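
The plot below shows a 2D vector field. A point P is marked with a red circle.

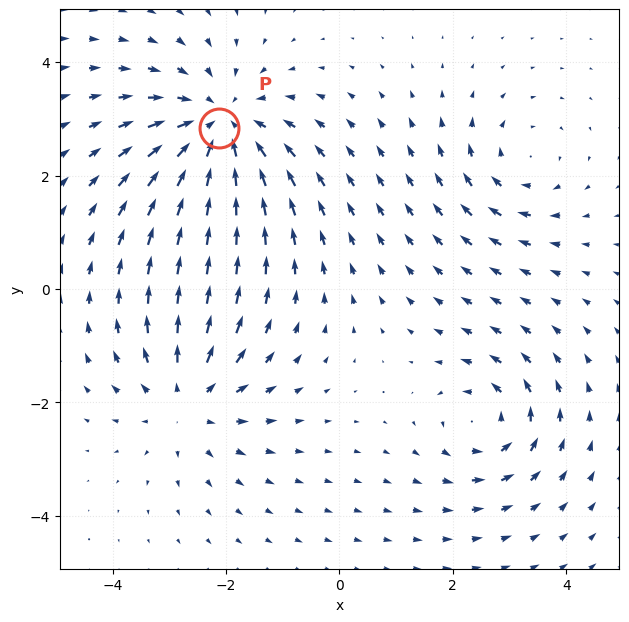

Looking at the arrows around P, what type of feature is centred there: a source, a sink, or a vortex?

At P (-2.1, 2.8) the arrows converge inward. Divergence about -4, curl ≈0 — negative divergence with near-zero curl is a sink.

sink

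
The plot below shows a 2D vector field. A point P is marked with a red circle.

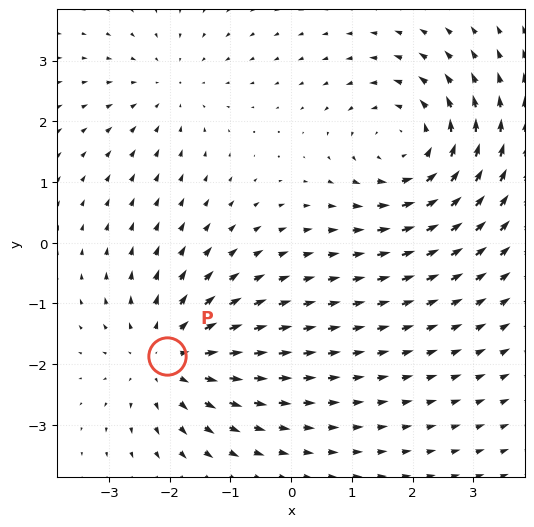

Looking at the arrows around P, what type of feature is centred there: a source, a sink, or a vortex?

At P (-2.0, -1.9) the arrows spread outward. Divergence about +4, curl ≈0 — positive divergence with near-zero curl is a source.

source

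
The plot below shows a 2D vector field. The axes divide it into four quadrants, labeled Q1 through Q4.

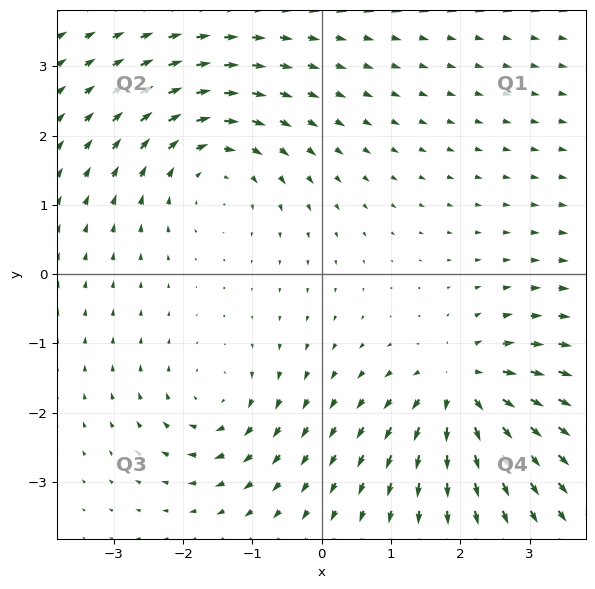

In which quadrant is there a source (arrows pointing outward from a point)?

Q4

The source sits at approximately (2.0, -1.6), which lies in quadrant Q4. The divergence there is about +5, positive as expected for a source.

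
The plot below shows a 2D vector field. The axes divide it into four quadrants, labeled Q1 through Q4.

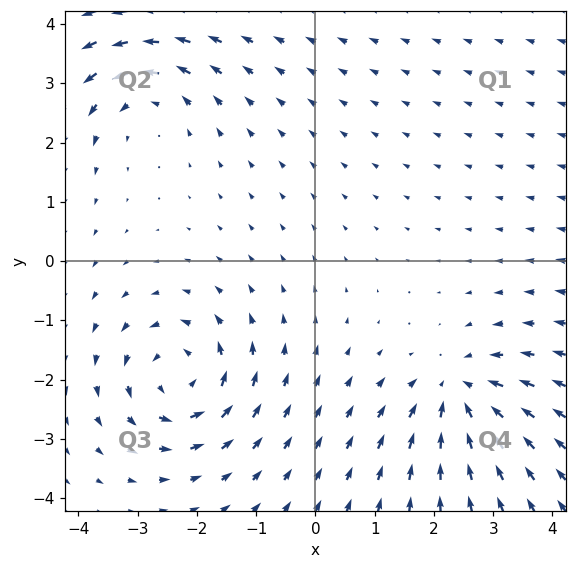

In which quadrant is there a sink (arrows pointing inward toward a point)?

The sink sits at approximately (2.4, -2.2), which lies in quadrant Q4. The divergence there is about -6, negative as expected for a sink.

Q4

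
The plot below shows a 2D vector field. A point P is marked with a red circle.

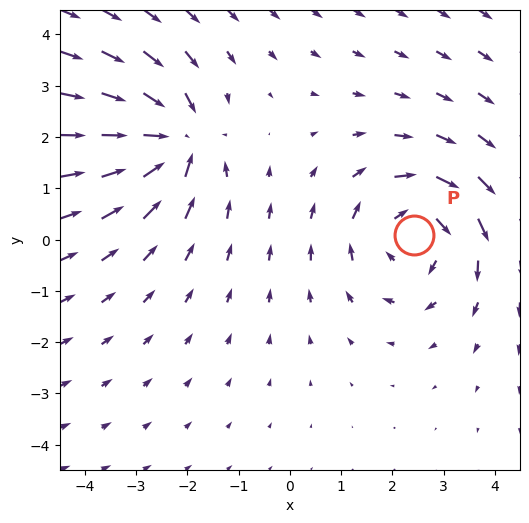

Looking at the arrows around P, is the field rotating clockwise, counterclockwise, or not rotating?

clockwise

Near P at (2.4, 0.1) the arrows circulate clockwise. The curl (z-component) there is about -3; negative curl means clockwise rotation.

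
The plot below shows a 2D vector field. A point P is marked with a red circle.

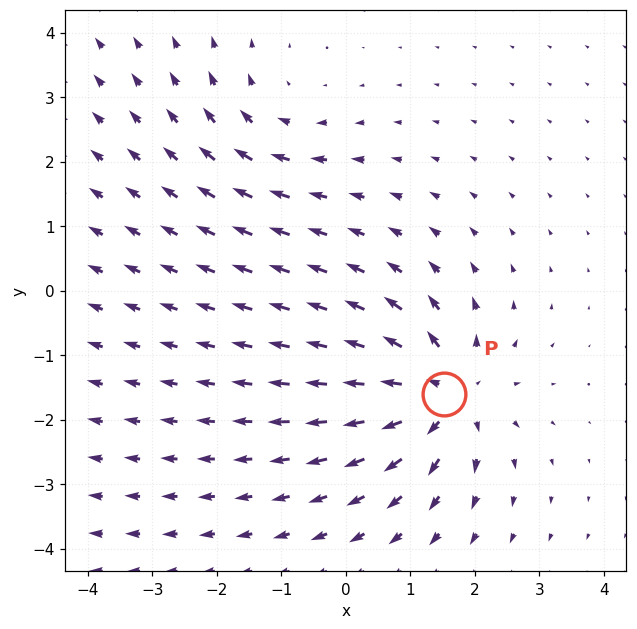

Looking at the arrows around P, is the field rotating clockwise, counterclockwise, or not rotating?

not rotating

Near P at (1.5, -1.6) the arrows show no circulation. The curl there is ≈0.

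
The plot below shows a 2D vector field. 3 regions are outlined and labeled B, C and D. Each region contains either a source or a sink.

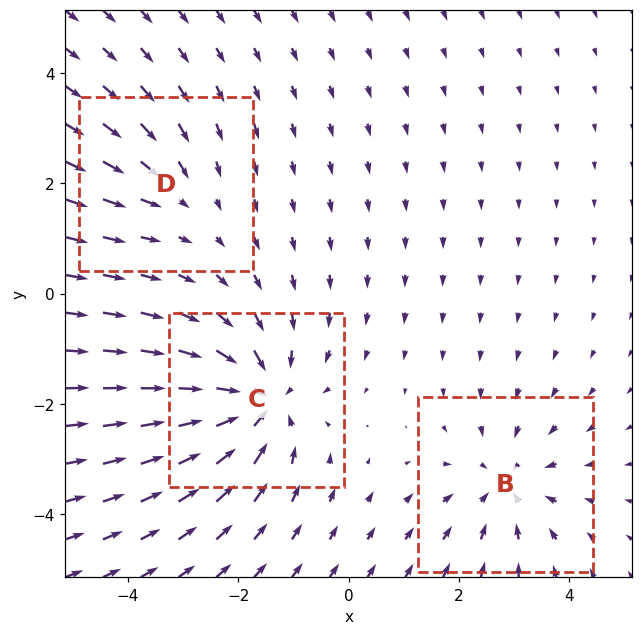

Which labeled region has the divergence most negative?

Divergence at each region's feature centre — B: about -3, C: about -5, D: about -2. Region C is most negative.

C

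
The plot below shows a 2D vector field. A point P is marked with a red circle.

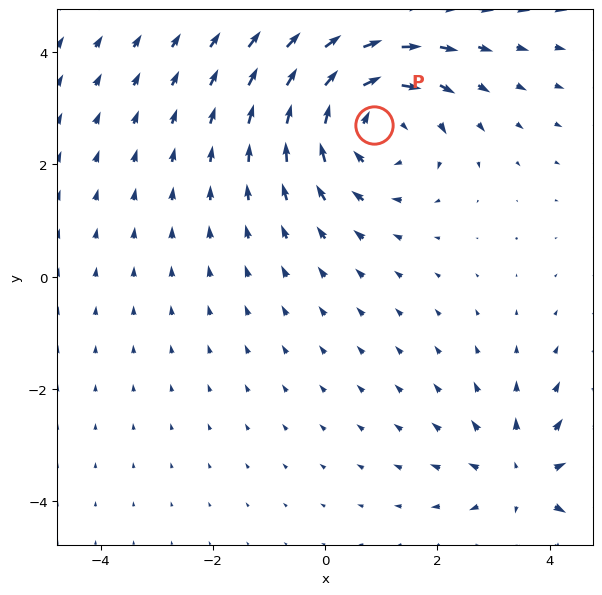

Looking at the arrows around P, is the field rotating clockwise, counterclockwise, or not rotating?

Near P at (0.9, 2.7) the arrows circulate clockwise. The curl (z-component) there is about -3; negative curl means clockwise rotation.

clockwise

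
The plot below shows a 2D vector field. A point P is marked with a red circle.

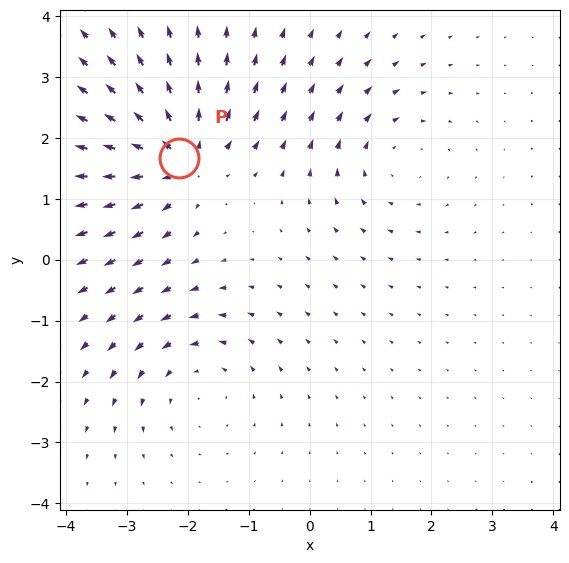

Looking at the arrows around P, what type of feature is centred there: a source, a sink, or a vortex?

source

At P (-2.1, 1.7) the arrows spread outward. Divergence about +5, curl ≈0 — positive divergence with near-zero curl is a source.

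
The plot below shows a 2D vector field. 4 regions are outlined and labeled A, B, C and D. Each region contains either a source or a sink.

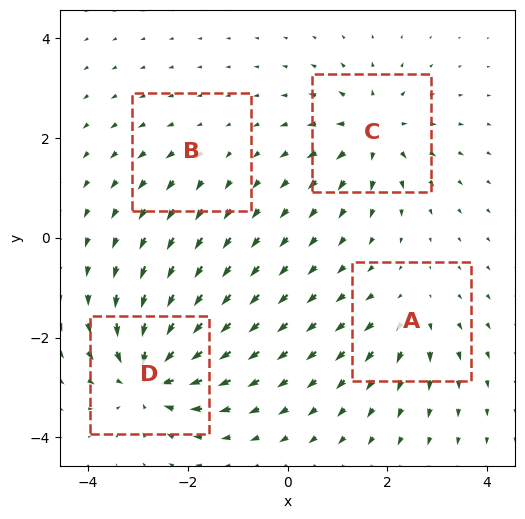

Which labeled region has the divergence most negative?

D

Divergence at each region's feature centre — A: about +4, B: about +2, C: about +6, D: about -8. Region D is most negative.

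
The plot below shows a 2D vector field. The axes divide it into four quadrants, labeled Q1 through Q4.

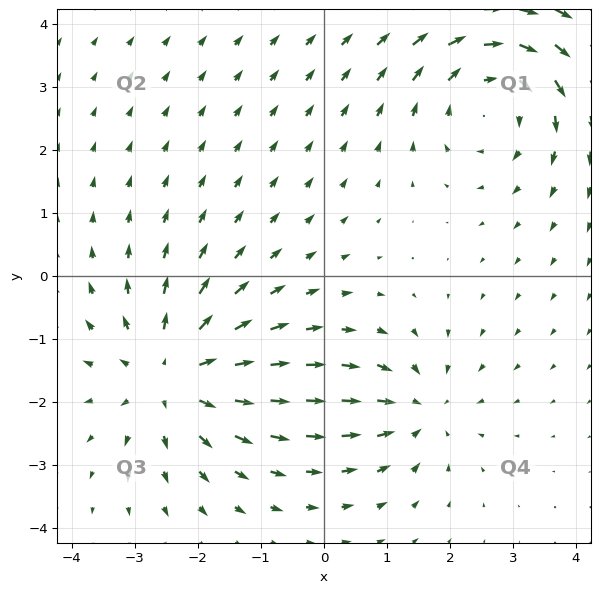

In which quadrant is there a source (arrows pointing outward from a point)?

The source sits at approximately (-2.4, -1.6), which lies in quadrant Q3. The divergence there is about +4, positive as expected for a source.

Q3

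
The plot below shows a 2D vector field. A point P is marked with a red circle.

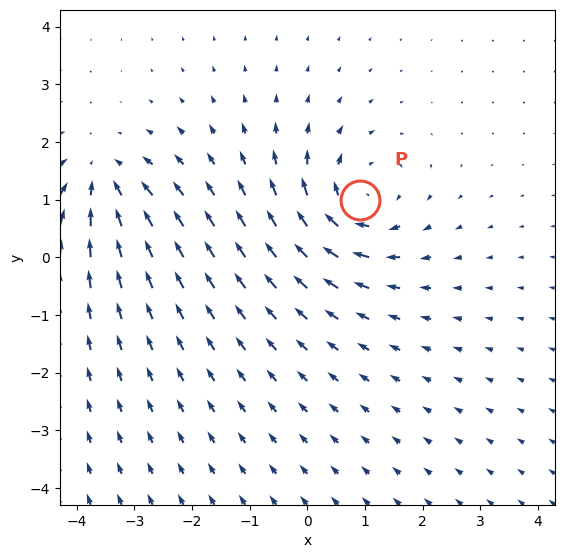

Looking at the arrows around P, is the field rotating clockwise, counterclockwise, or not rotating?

clockwise

Near P at (0.9, 1.0) the arrows circulate clockwise. The curl (z-component) there is about -4; negative curl means clockwise rotation.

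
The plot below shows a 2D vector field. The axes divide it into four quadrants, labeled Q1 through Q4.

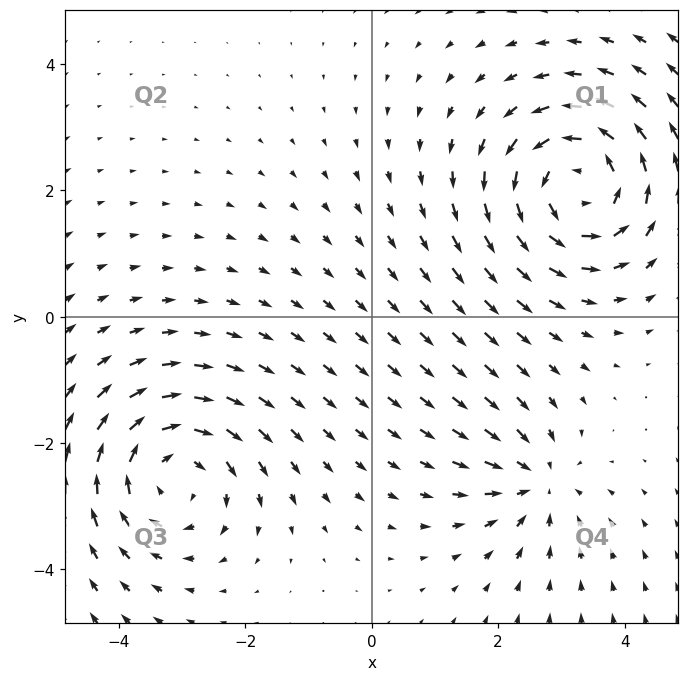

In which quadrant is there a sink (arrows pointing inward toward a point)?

Q4

The sink sits at approximately (2.6, -2.6), which lies in quadrant Q4. The divergence there is about -4, negative as expected for a sink.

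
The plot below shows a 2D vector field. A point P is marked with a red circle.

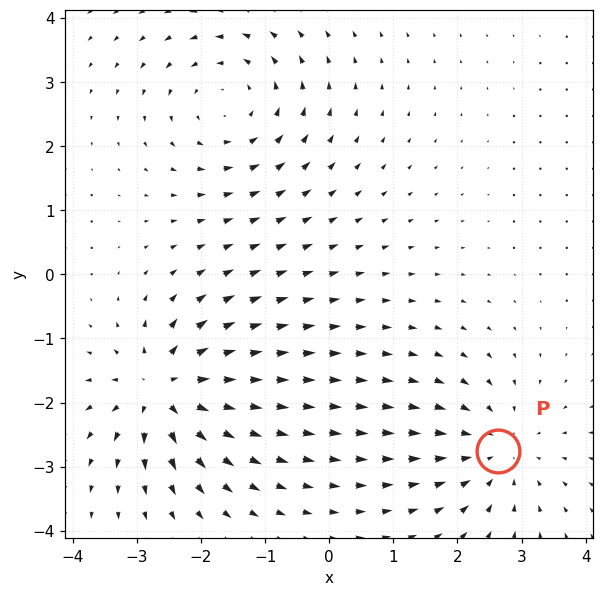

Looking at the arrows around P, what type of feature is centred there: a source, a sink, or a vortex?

sink

At P (2.6, -2.8) the arrows converge inward. Divergence about -4, curl ≈0 — negative divergence with near-zero curl is a sink.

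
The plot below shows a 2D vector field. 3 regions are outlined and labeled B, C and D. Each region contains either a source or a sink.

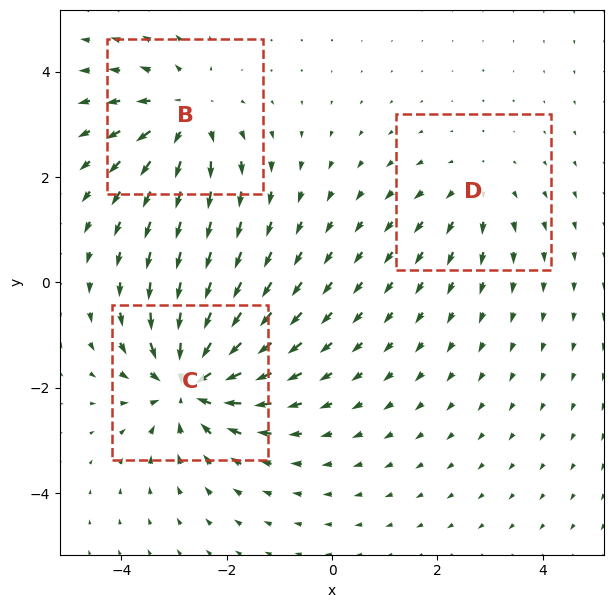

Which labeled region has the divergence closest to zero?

D

Divergence at each region's feature centre — B: about +4, C: about -5, D: about +2. Region D is closest to zero.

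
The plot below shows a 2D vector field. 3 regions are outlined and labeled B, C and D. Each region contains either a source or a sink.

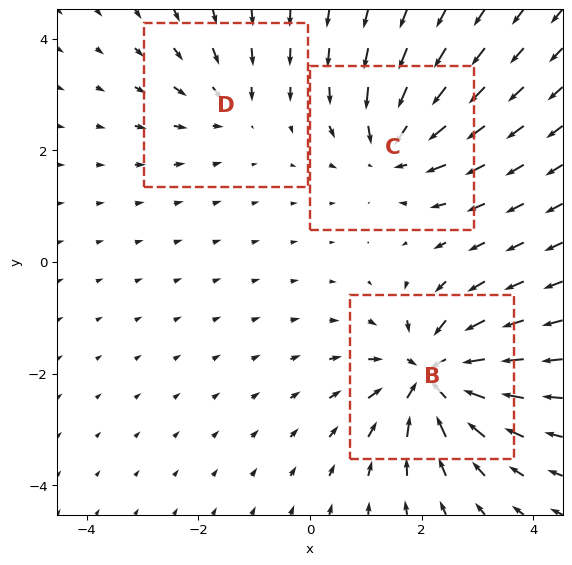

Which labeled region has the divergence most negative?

Divergence at each region's feature centre — B: about -6, C: about -4, D: about -3. Region B is most negative.

B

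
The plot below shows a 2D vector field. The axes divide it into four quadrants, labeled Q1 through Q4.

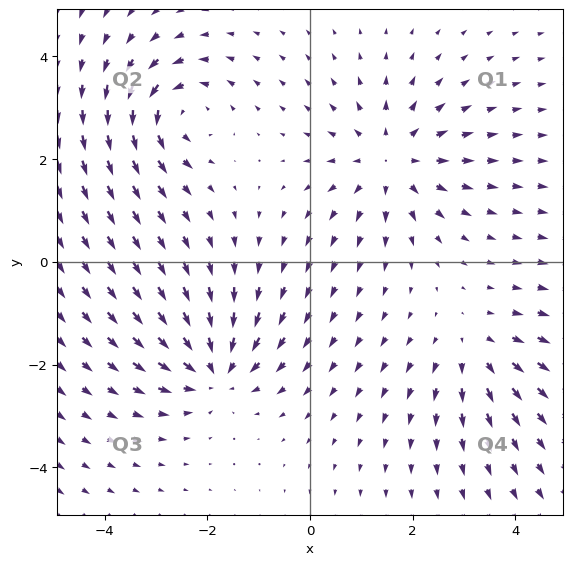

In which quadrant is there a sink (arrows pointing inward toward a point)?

The sink sits at approximately (-1.9, -2.1), which lies in quadrant Q3. The divergence there is about -5, negative as expected for a sink.

Q3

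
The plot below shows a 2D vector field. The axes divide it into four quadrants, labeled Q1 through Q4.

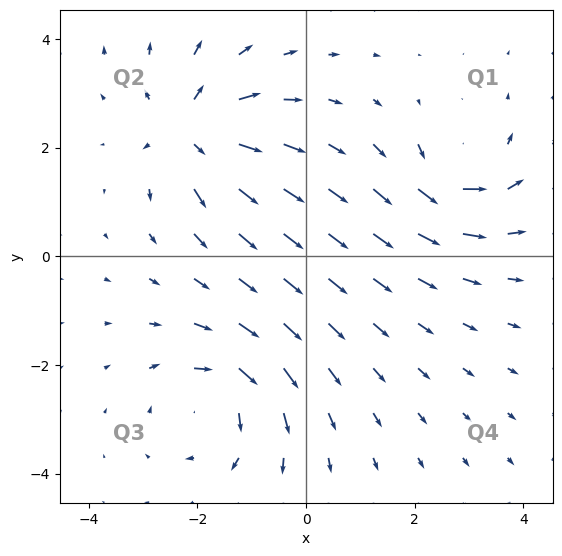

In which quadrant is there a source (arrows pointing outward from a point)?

Q2

The source sits at approximately (-2.1, 2.3), which lies in quadrant Q2. The divergence there is about +6, positive as expected for a source.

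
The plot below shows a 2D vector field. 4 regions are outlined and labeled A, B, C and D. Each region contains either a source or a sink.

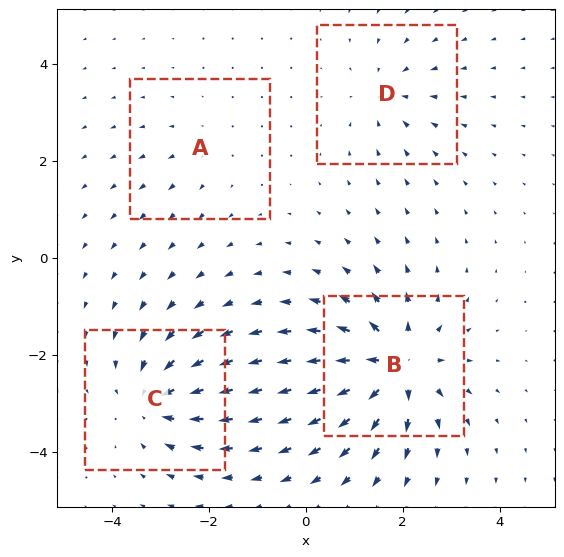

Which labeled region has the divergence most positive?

B

Divergence at each region's feature centre — A: about +2, B: about +8, C: about -6, D: about -4. Region B is most positive.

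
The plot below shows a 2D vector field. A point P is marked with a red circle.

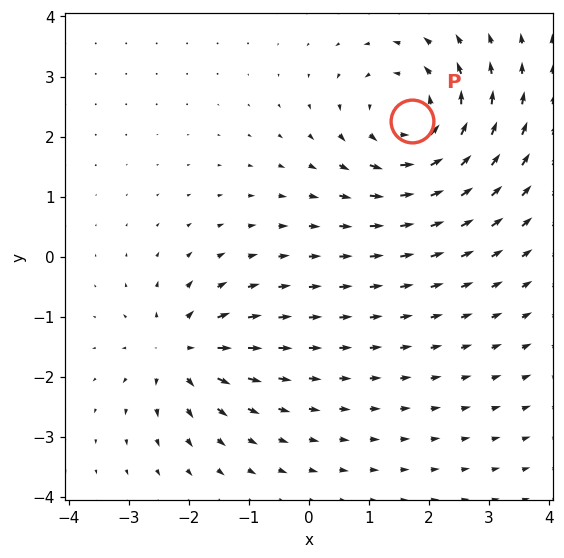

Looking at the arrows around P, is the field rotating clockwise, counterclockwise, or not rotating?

counterclockwise

Near P at (1.7, 2.3) the arrows circulate counterclockwise. The curl (z-component) there is about +4; positive curl means counterclockwise rotation.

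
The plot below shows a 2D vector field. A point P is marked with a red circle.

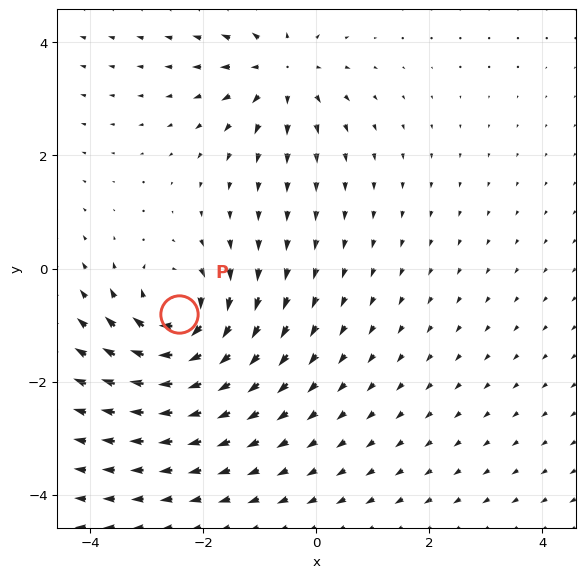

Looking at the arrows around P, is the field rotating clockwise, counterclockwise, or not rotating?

Near P at (-2.4, -0.8) the arrows circulate clockwise. The curl (z-component) there is about -7; negative curl means clockwise rotation.

clockwise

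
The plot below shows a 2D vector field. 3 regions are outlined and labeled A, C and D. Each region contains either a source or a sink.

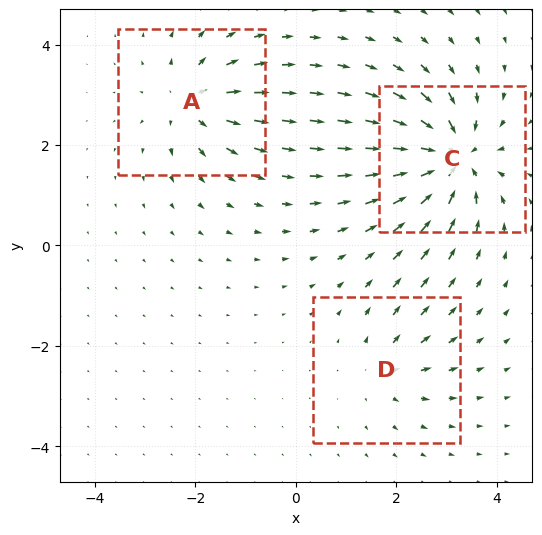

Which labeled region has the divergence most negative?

C

Divergence at each region's feature centre — A: about +4, C: about -6, D: about +3. Region C is most negative.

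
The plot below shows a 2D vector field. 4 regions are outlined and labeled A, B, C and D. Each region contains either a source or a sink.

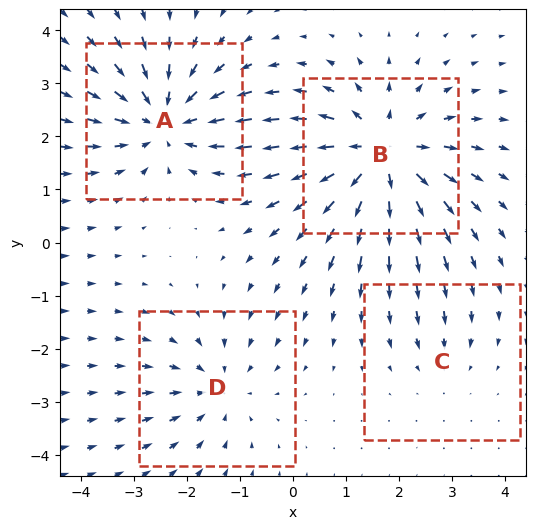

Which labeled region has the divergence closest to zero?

C

Divergence at each region's feature centre — A: about -5, B: about +6, C: about -2, D: about -3. Region C is closest to zero.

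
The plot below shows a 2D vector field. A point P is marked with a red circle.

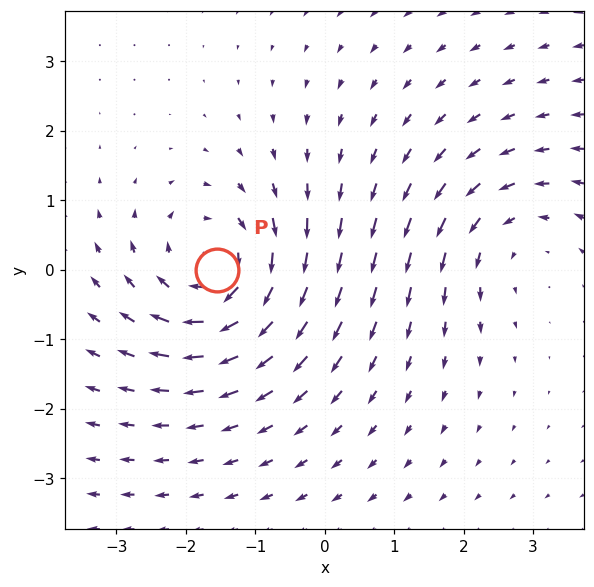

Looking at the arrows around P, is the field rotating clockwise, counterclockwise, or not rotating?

Near P at (-1.6, -0.0) the arrows circulate clockwise. The curl (z-component) there is about -4; negative curl means clockwise rotation.

clockwise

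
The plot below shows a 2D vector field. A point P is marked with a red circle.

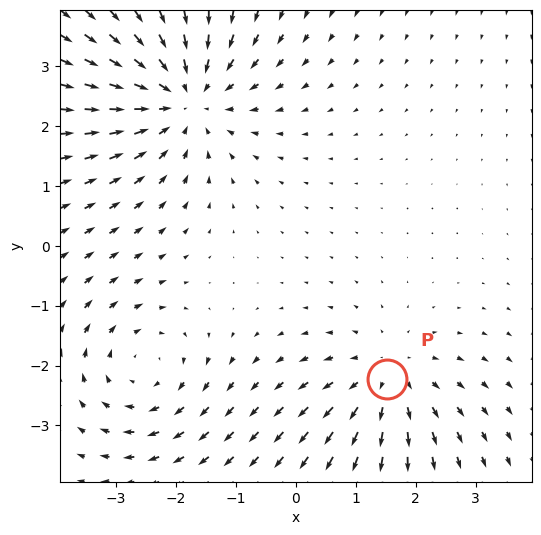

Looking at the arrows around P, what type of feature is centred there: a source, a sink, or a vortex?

At P (1.5, -2.2) the arrows spread outward. Divergence about +3, curl ≈0 — positive divergence with near-zero curl is a source.

source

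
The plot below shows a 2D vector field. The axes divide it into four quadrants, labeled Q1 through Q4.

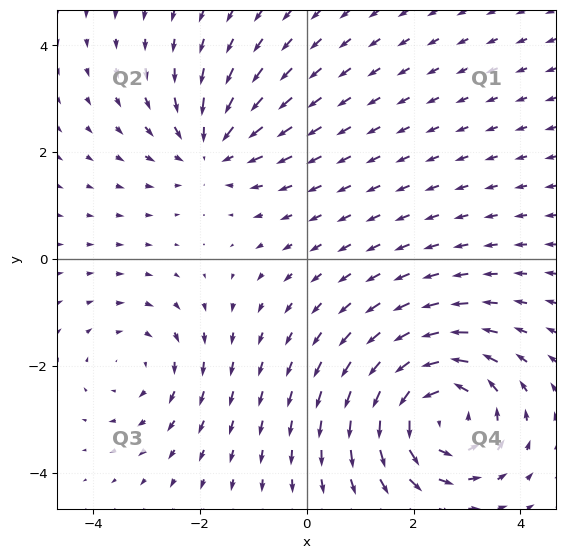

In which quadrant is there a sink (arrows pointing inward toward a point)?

Q2

The sink sits at approximately (-1.8, 2.1), which lies in quadrant Q2. The divergence there is about -3, negative as expected for a sink.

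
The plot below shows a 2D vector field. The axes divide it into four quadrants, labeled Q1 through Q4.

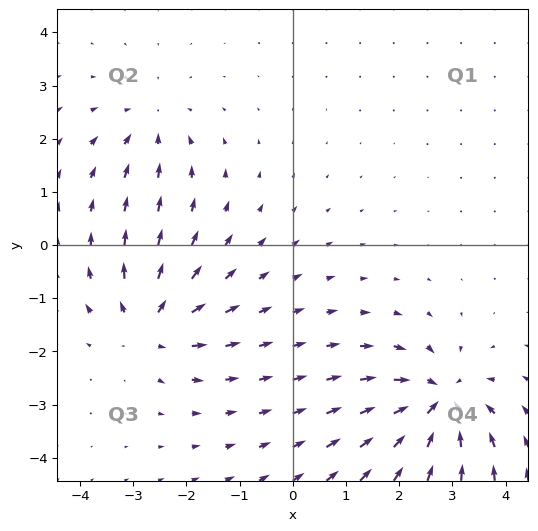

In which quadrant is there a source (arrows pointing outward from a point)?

The source sits at approximately (-2.7, -1.5), which lies in quadrant Q3. The divergence there is about +5, positive as expected for a source.

Q3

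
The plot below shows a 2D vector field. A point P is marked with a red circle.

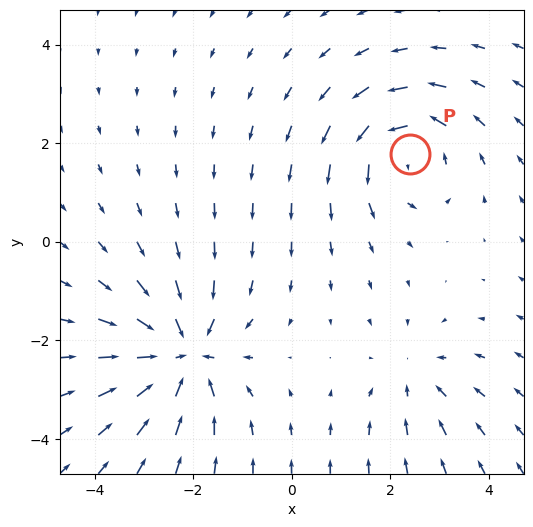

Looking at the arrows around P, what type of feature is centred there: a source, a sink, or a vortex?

At P (2.4, 1.8) the arrows circulate counterclockwise. Divergence ≈0, curl about +4 — near-zero divergence with nonzero curl is a vortex.

vortex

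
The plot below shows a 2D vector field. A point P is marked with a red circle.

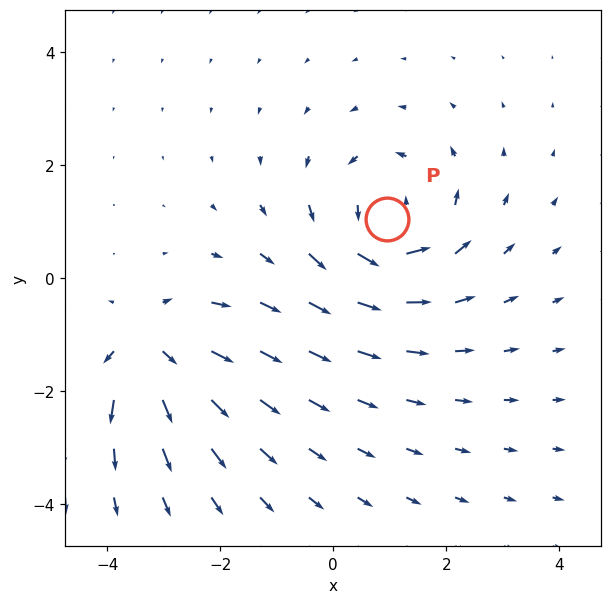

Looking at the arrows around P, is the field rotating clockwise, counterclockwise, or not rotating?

Near P at (1.0, 1.0) the arrows circulate counterclockwise. The curl (z-component) there is about +4; positive curl means counterclockwise rotation.

counterclockwise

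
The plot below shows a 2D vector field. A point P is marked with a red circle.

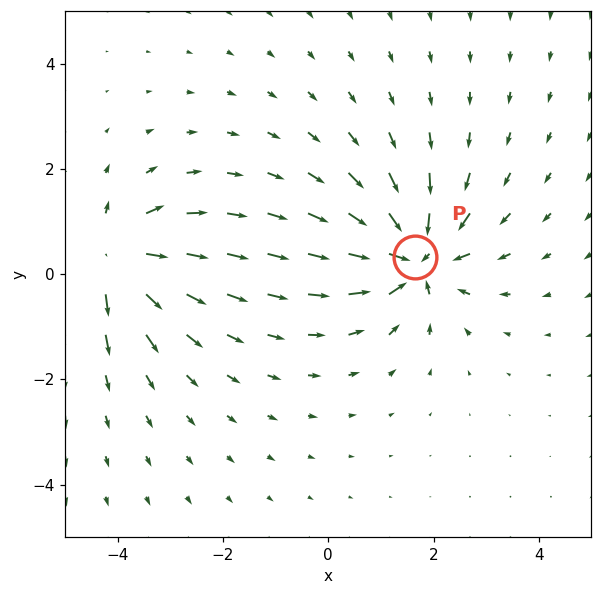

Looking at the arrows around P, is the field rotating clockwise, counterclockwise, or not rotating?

not rotating

Near P at (1.6, 0.3) the arrows show no circulation. The curl there is ≈0.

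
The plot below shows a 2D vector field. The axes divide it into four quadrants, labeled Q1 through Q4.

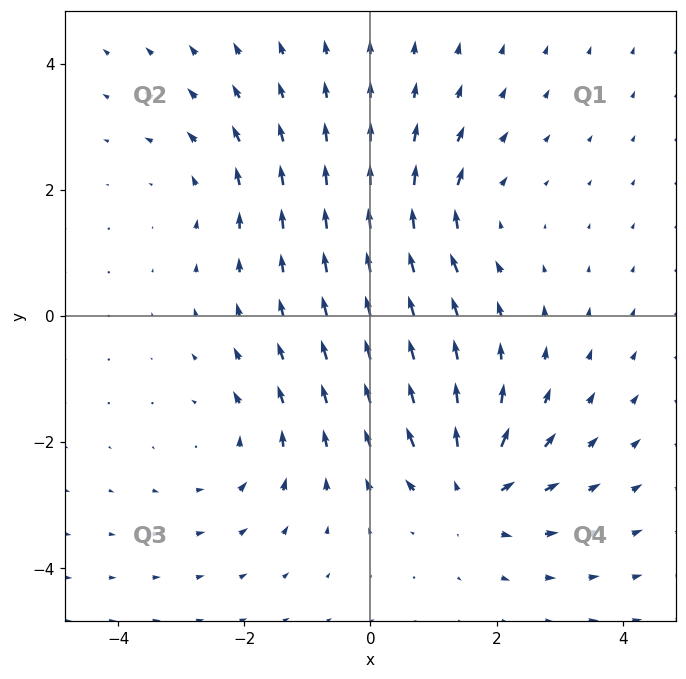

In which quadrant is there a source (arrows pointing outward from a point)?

The source sits at approximately (1.6, -2.8), which lies in quadrant Q4. The divergence there is about +7, positive as expected for a source.

Q4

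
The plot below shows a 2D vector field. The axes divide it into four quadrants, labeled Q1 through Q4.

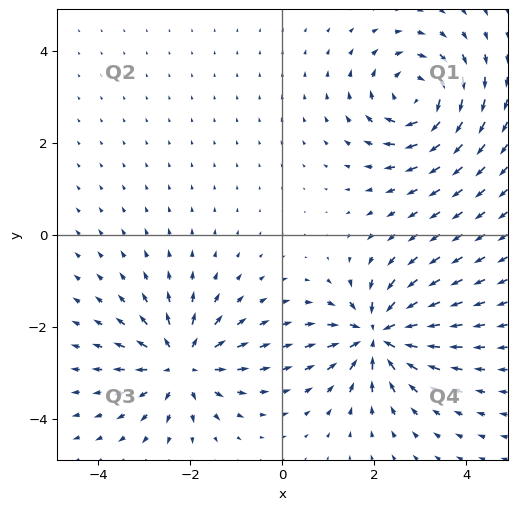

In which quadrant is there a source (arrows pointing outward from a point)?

The source sits at approximately (-2.2, -2.8), which lies in quadrant Q3. The divergence there is about +6, positive as expected for a source.

Q3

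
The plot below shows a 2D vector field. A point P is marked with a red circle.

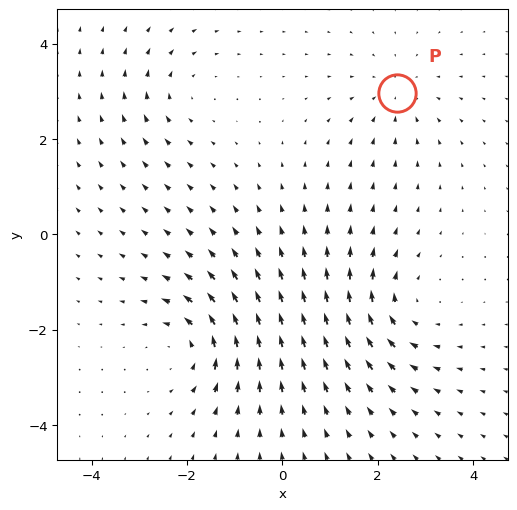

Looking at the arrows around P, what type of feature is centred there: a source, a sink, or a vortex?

sink

At P (2.4, 3.0) the arrows converge inward. Divergence about -2, curl ≈0 — negative divergence with near-zero curl is a sink.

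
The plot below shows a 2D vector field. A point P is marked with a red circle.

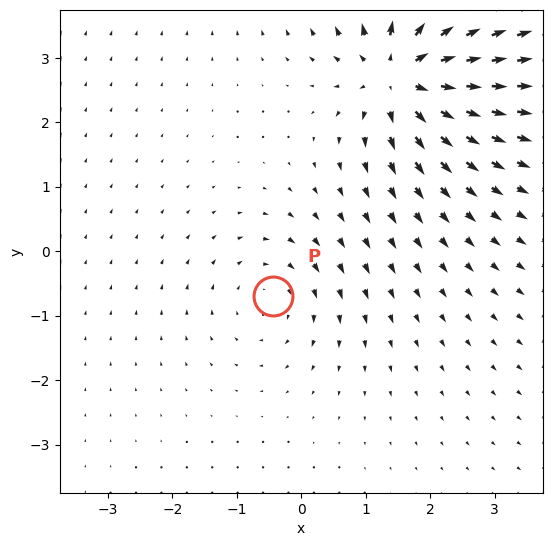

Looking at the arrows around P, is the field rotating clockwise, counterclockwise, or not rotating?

clockwise

Near P at (-0.4, -0.7) the arrows circulate clockwise. The curl (z-component) there is about -3; negative curl means clockwise rotation.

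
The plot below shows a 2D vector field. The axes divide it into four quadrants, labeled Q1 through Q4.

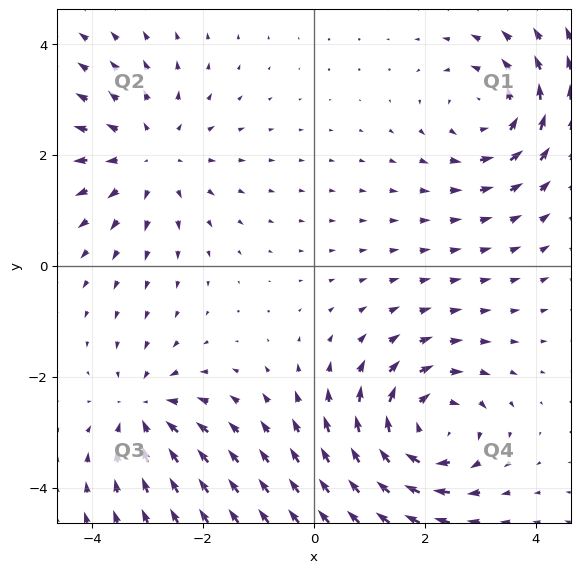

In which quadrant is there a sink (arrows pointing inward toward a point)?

The sink sits at approximately (-3.1, -2.6), which lies in quadrant Q3. The divergence there is about -4, negative as expected for a sink.

Q3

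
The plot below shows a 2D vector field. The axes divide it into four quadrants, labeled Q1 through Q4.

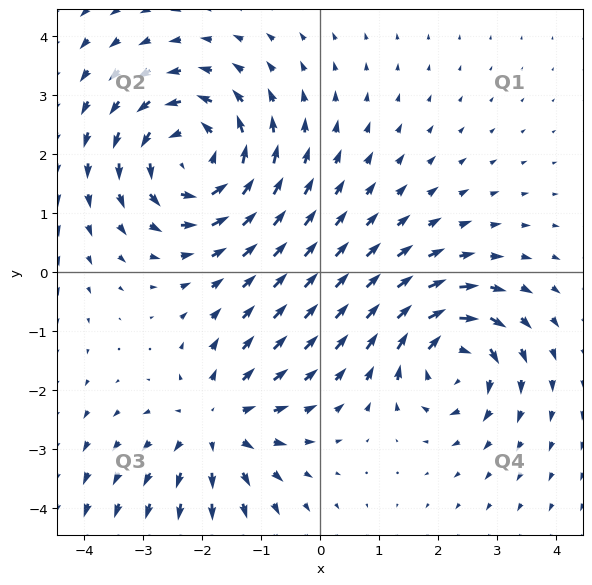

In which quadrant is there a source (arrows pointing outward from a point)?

Q3

The source sits at approximately (-1.8, -2.6), which lies in quadrant Q3. The divergence there is about +4, positive as expected for a source.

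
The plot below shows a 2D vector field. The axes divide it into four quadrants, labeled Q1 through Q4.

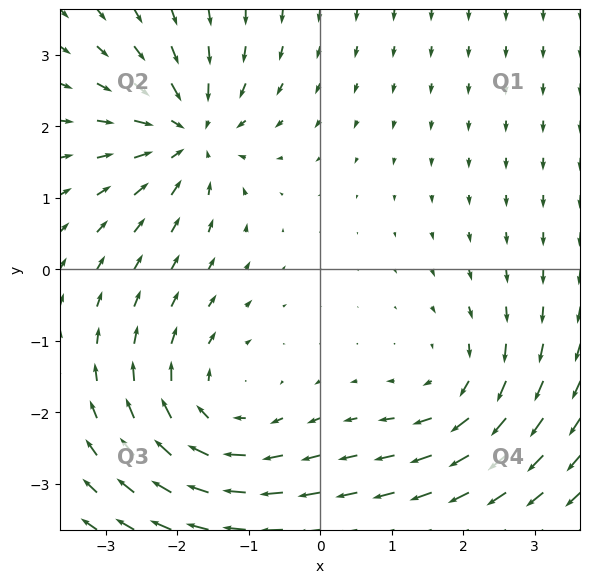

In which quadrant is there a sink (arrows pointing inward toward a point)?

The sink sits at approximately (-1.8, 1.9), which lies in quadrant Q2. The divergence there is about -5, negative as expected for a sink.

Q2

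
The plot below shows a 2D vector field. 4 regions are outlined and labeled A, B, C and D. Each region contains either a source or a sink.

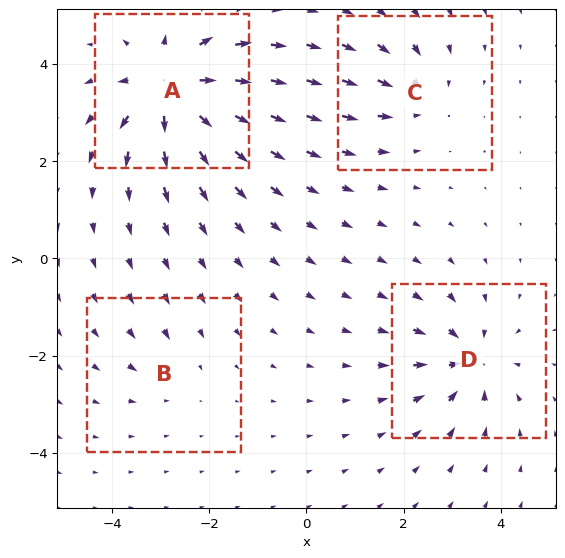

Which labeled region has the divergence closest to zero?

B

Divergence at each region's feature centre — A: about +9, B: about -2, C: about -4, D: about -6. Region B is closest to zero.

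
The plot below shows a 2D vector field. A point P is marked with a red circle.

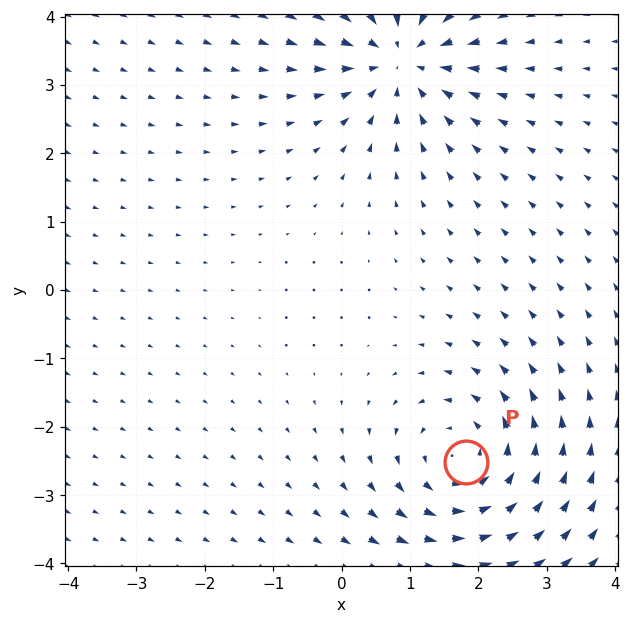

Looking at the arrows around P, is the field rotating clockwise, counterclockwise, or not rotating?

Near P at (1.8, -2.5) the arrows circulate counterclockwise. The curl (z-component) there is about +4; positive curl means counterclockwise rotation.

counterclockwise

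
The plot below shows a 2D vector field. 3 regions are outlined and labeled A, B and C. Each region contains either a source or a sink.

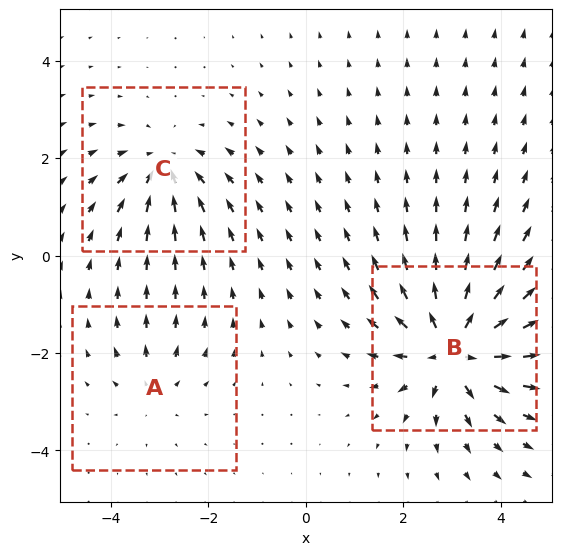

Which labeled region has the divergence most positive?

B

Divergence at each region's feature centre — A: about +2, B: about +6, C: about -3. Region B is most positive.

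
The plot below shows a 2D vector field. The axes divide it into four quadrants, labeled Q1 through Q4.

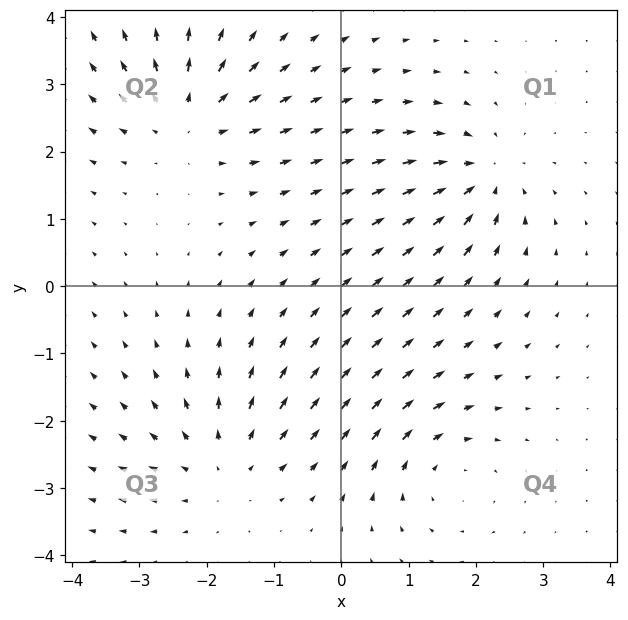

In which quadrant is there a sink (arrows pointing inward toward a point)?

The sink sits at approximately (2.1, 1.6), which lies in quadrant Q1. The divergence there is about -6, negative as expected for a sink.

Q1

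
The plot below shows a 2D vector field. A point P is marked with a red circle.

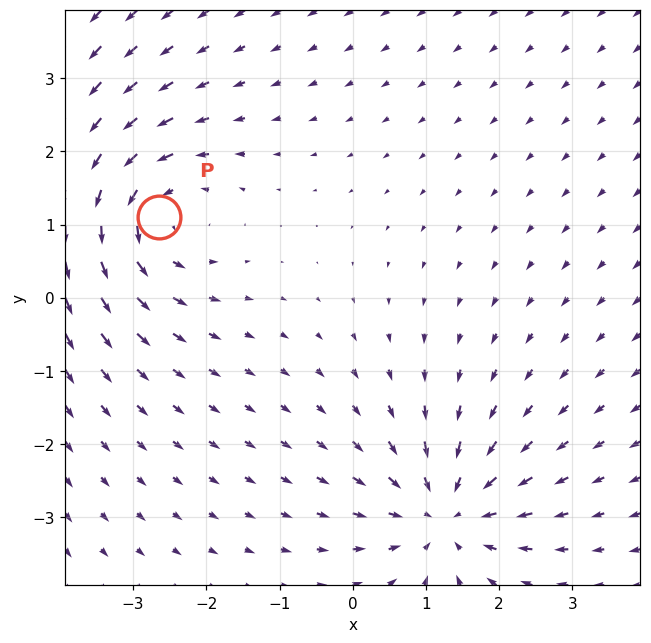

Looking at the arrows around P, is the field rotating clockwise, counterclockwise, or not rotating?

Near P at (-2.6, 1.1) the arrows circulate counterclockwise. The curl (z-component) there is about +5; positive curl means counterclockwise rotation.

counterclockwise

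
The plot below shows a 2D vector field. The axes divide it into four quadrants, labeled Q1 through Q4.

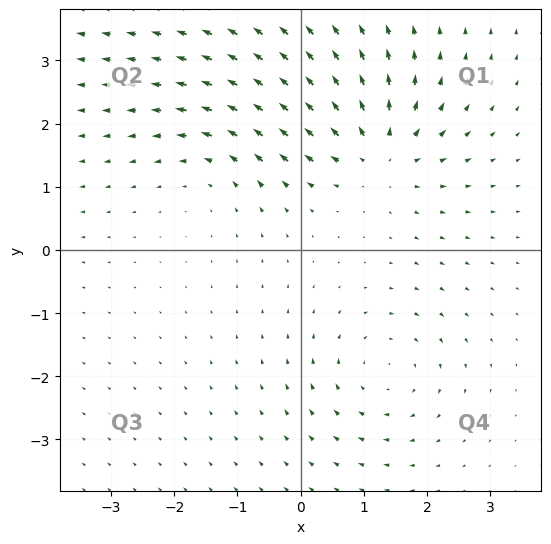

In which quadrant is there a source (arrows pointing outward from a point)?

The source sits at approximately (1.2, 1.5), which lies in quadrant Q1. The divergence there is about +5, positive as expected for a source.

Q1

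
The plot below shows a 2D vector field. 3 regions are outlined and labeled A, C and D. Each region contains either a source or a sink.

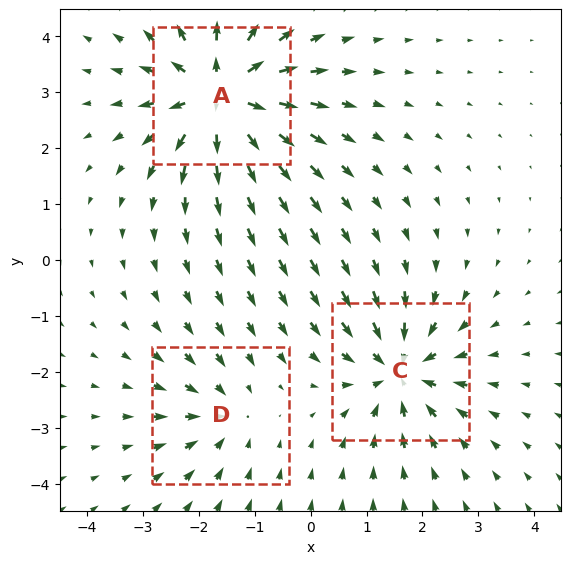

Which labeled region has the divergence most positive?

A

Divergence at each region's feature centre — A: about +6, C: about -4, D: about -3. Region A is most positive.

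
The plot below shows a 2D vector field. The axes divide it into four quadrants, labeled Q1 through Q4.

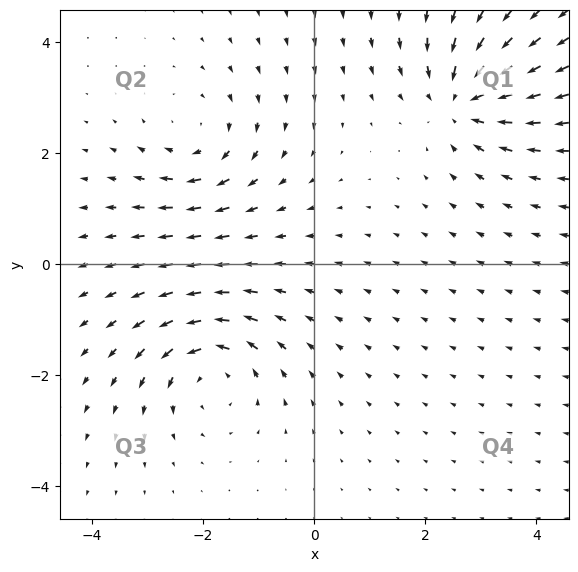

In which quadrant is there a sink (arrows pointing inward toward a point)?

Q1

The sink sits at approximately (2.7, 3.0), which lies in quadrant Q1. The divergence there is about -4, negative as expected for a sink.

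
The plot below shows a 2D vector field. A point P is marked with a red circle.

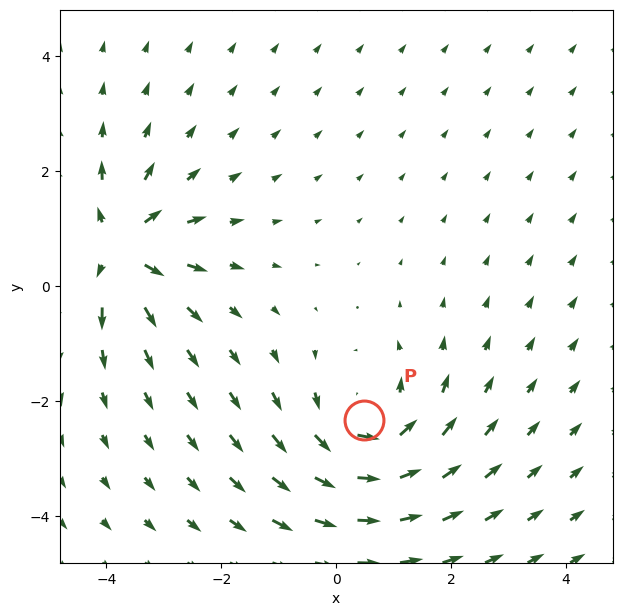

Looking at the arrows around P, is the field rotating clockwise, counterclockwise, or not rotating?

counterclockwise

Near P at (0.5, -2.3) the arrows circulate counterclockwise. The curl (z-component) there is about +5; positive curl means counterclockwise rotation.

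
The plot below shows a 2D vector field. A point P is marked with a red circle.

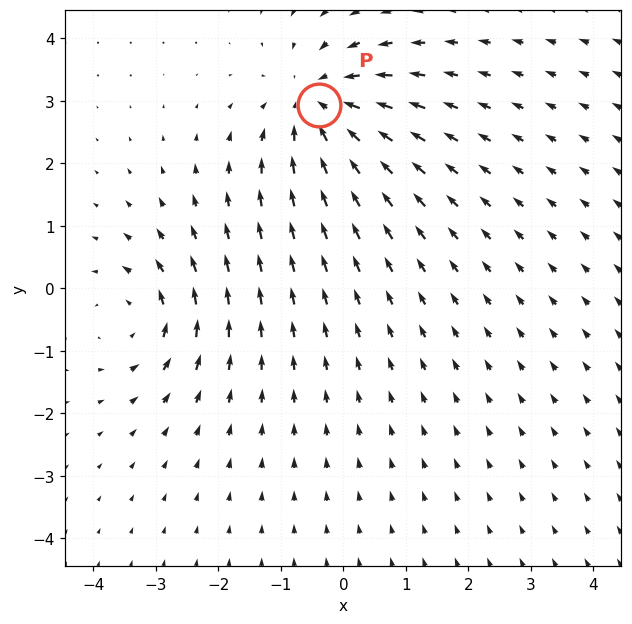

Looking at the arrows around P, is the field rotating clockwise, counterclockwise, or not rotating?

Near P at (-0.4, 2.9) the arrows show no circulation. The curl there is ≈0.

not rotating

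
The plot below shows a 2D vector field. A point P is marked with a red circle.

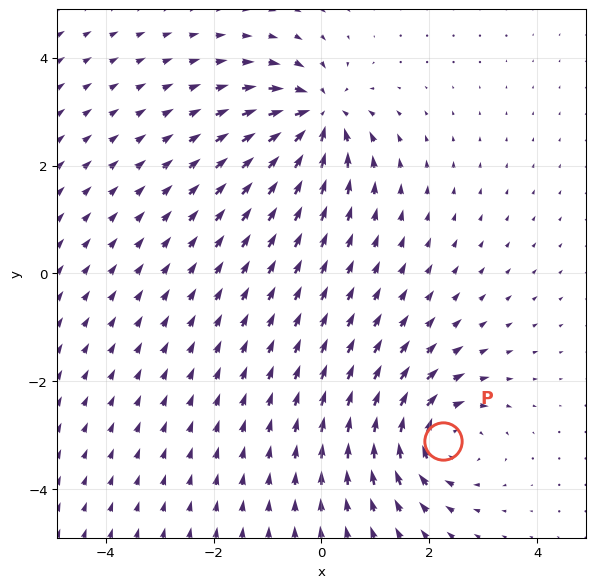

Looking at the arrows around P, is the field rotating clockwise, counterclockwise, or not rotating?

Near P at (2.3, -3.1) the arrows circulate clockwise. The curl (z-component) there is about -5; negative curl means clockwise rotation.

clockwise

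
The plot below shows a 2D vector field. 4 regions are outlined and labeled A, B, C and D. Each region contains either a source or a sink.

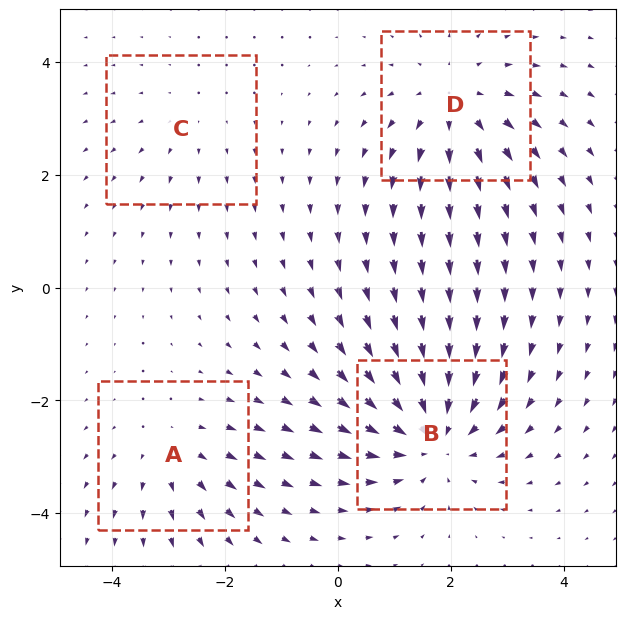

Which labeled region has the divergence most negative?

B

Divergence at each region's feature centre — A: about +3, B: about -6, C: about +2, D: about +4. Region B is most negative.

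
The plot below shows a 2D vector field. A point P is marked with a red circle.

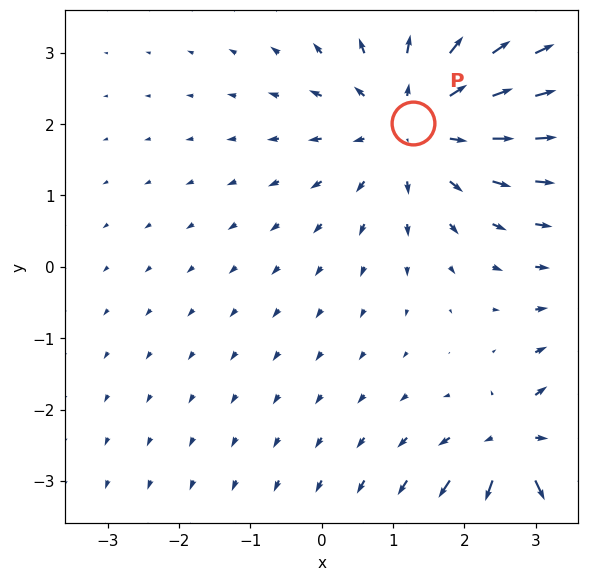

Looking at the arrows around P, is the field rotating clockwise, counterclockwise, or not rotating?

not rotating

Near P at (1.3, 2.0) the arrows show no circulation. The curl there is ≈0.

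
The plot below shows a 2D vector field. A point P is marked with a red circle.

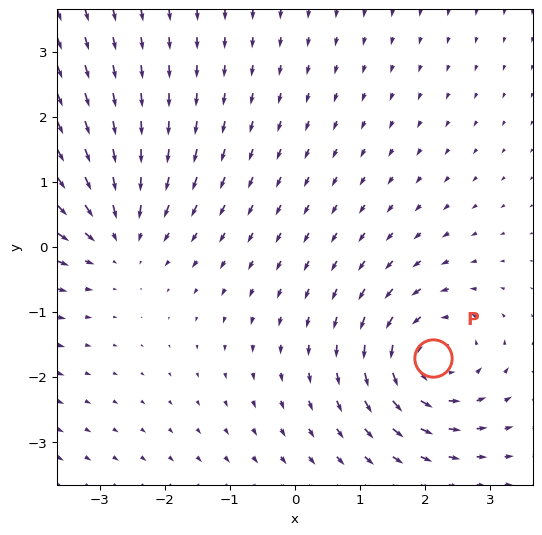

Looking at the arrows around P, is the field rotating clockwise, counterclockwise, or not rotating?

counterclockwise

Near P at (2.1, -1.7) the arrows circulate counterclockwise. The curl (z-component) there is about +4; positive curl means counterclockwise rotation.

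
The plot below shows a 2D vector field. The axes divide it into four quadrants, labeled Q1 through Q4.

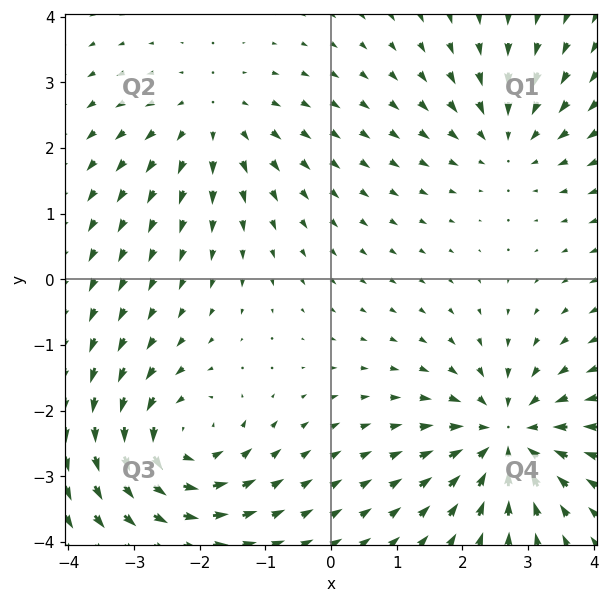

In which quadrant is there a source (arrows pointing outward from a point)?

Q2

The source sits at approximately (-1.8, 2.4), which lies in quadrant Q2. The divergence there is about +3, positive as expected for a source.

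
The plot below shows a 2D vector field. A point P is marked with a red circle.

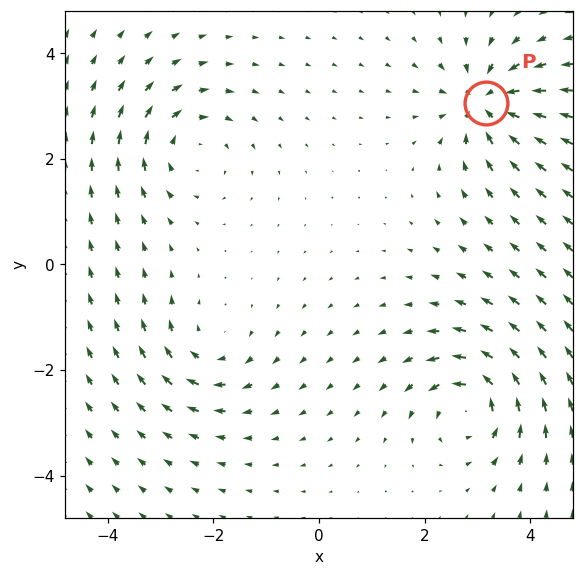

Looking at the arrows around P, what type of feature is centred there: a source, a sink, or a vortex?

At P (3.2, 3.1) the arrows converge inward. Divergence about -5, curl ≈0 — negative divergence with near-zero curl is a sink.

sink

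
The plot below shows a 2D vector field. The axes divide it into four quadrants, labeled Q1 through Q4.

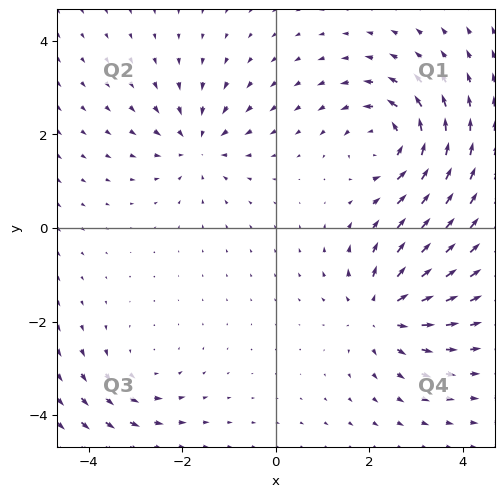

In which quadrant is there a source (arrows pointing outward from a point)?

The source sits at approximately (2.3, -1.8), which lies in quadrant Q4. The divergence there is about +5, positive as expected for a source.

Q4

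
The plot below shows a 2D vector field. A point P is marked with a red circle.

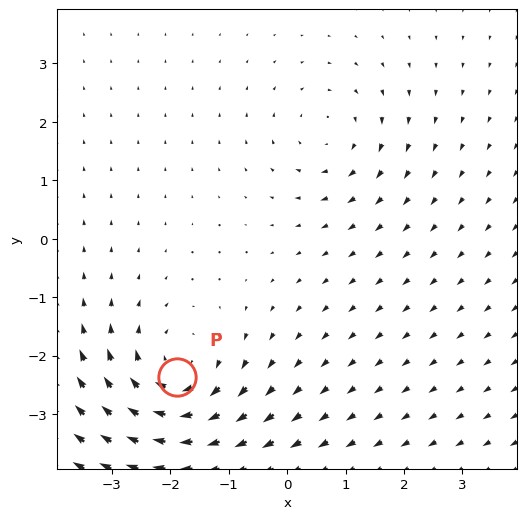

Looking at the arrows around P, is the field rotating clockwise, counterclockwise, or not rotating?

clockwise

Near P at (-1.9, -2.4) the arrows circulate clockwise. The curl (z-component) there is about -5; negative curl means clockwise rotation.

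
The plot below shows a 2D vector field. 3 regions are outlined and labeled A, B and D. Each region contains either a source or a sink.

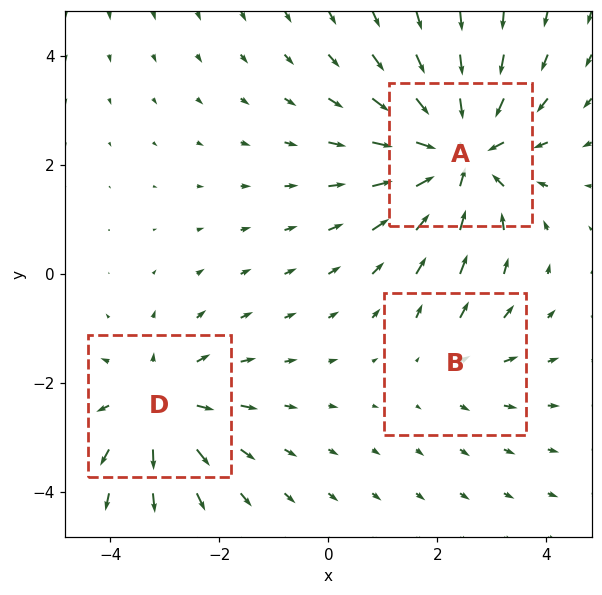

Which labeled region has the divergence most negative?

A

Divergence at each region's feature centre — A: about -5, B: about +2, D: about +3. Region A is most negative.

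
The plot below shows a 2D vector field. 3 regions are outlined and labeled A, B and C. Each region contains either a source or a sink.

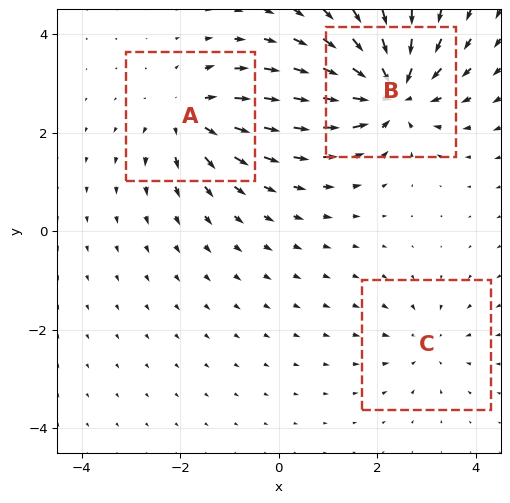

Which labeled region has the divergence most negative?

Divergence at each region's feature centre — A: about +3, B: about -5, C: about -2. Region B is most negative.

B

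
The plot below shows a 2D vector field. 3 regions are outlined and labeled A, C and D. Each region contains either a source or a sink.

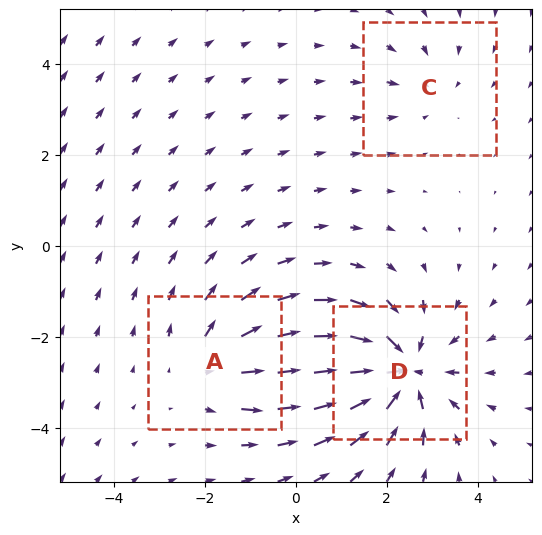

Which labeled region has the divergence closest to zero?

C

Divergence at each region's feature centre — A: about +3, C: about -2, D: about -5. Region C is closest to zero.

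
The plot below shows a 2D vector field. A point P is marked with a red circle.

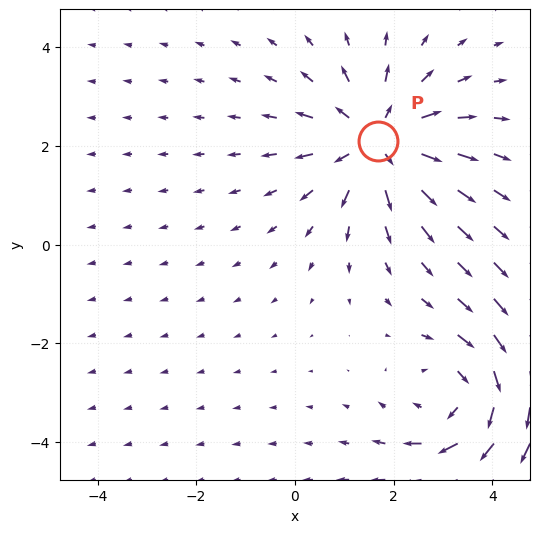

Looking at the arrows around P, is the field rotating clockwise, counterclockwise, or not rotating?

Near P at (1.7, 2.1) the arrows show no circulation. The curl there is ≈0.

not rotating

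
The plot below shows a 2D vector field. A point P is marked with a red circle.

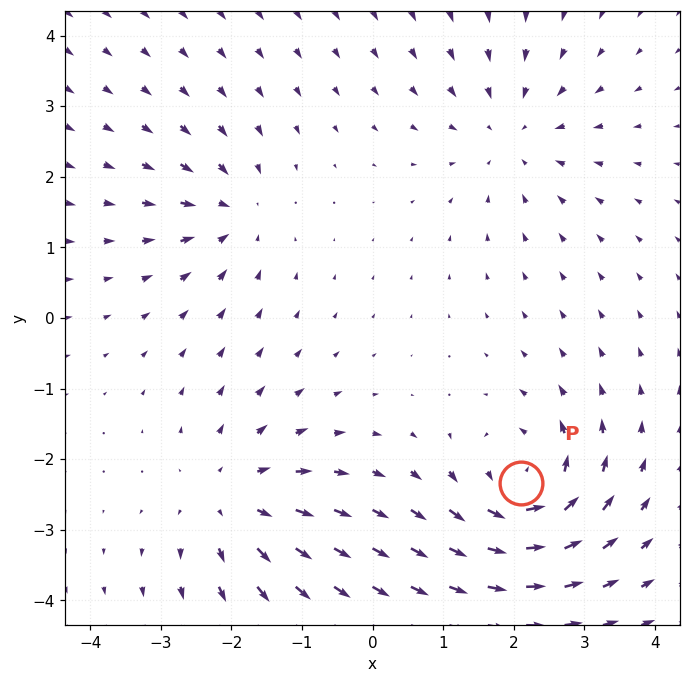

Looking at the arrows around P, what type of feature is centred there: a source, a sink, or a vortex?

vortex

At P (2.1, -2.3) the arrows circulate counterclockwise. Divergence ≈0, curl about +6 — near-zero divergence with nonzero curl is a vortex.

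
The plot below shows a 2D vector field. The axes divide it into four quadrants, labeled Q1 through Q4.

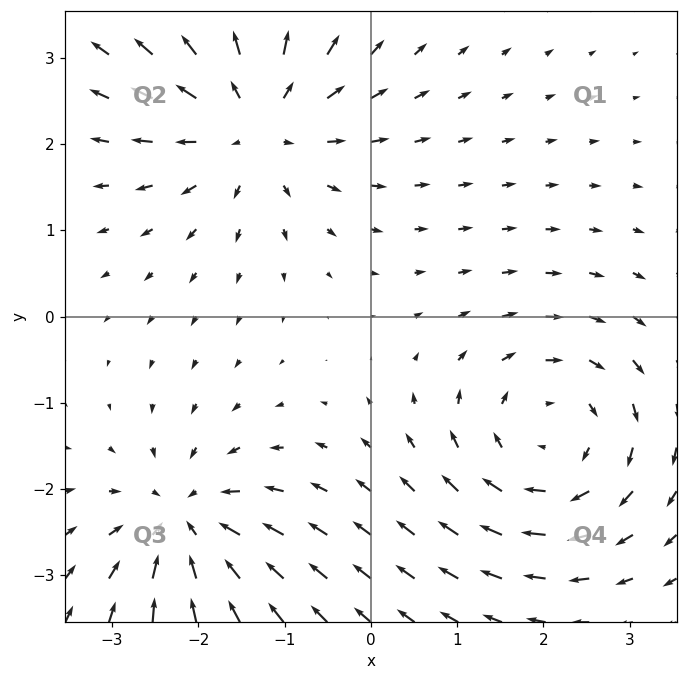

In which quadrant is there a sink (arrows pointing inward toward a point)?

The sink sits at approximately (-2.2, -2.4), which lies in quadrant Q3. The divergence there is about -5, negative as expected for a sink.

Q3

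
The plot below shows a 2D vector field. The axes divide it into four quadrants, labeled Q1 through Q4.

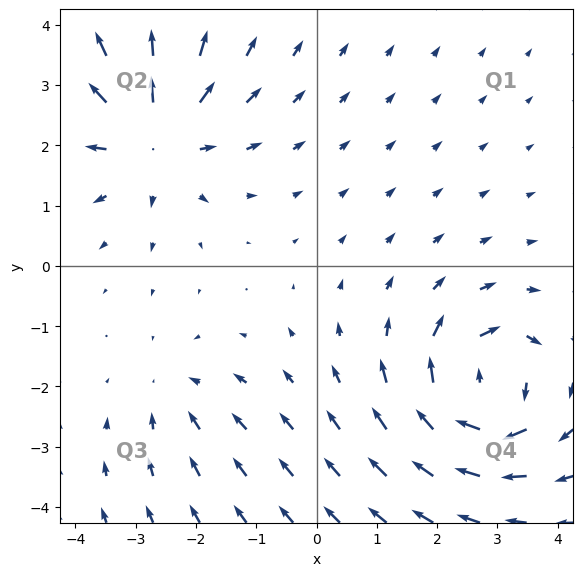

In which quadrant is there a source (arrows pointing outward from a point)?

Q2

The source sits at approximately (-2.7, 2.2), which lies in quadrant Q2. The divergence there is about +5, positive as expected for a source.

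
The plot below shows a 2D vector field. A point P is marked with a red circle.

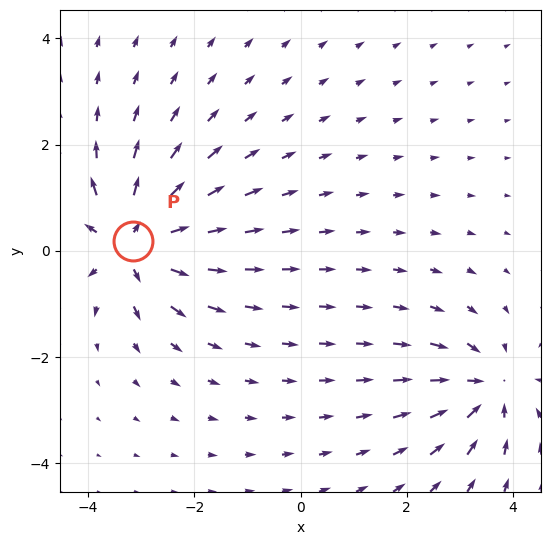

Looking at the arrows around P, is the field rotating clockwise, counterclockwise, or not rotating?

not rotating

Near P at (-3.2, 0.2) the arrows show no circulation. The curl there is ≈0.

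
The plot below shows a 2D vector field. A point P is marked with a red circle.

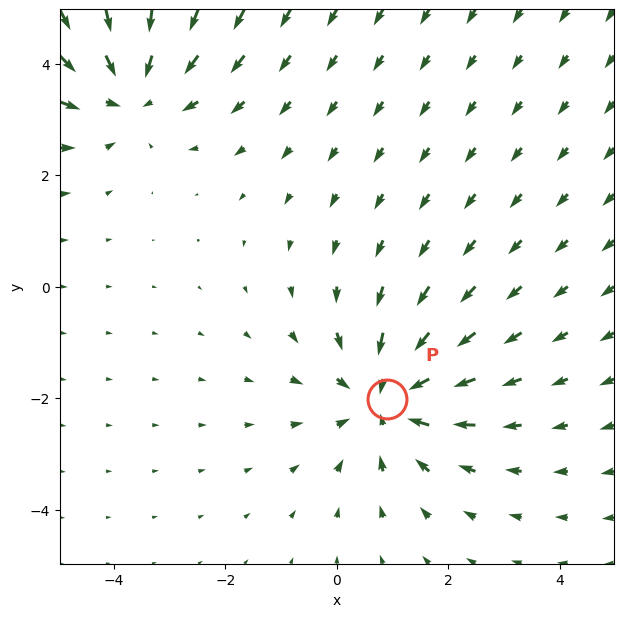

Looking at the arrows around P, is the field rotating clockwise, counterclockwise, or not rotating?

Near P at (0.9, -2.0) the arrows show no circulation. The curl there is ≈0.

not rotating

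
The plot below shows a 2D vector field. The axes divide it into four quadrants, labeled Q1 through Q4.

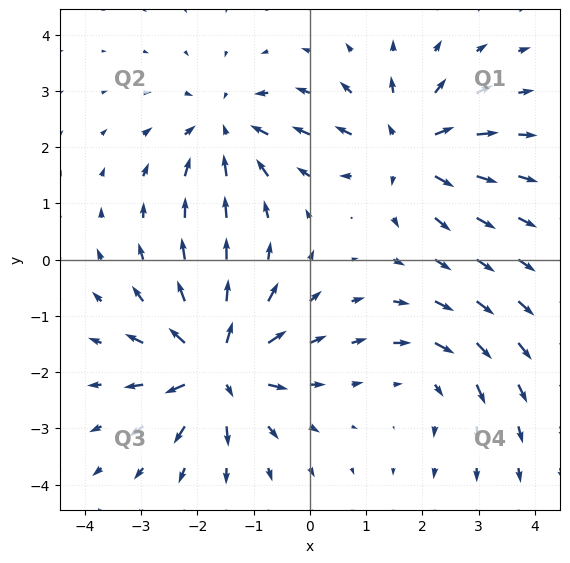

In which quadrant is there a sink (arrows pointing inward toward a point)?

The sink sits at approximately (-1.5, 2.3), which lies in quadrant Q2. The divergence there is about -4, negative as expected for a sink.

Q2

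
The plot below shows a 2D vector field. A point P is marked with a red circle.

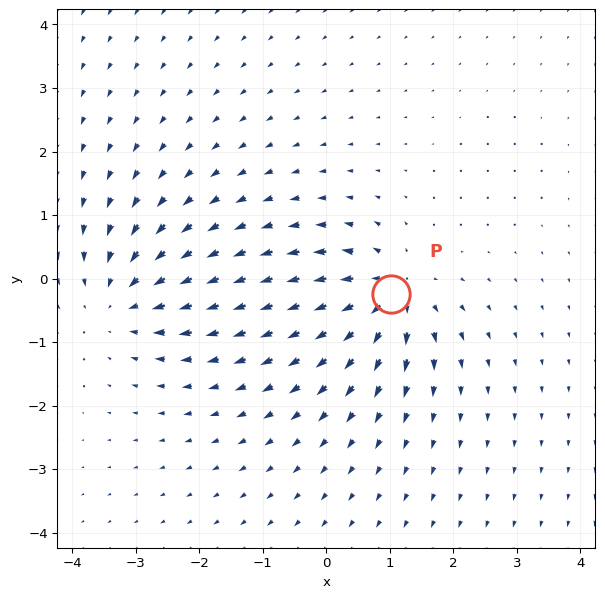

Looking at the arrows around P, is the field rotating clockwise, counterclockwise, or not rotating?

Near P at (1.0, -0.2) the arrows show no circulation. The curl there is ≈0.

not rotating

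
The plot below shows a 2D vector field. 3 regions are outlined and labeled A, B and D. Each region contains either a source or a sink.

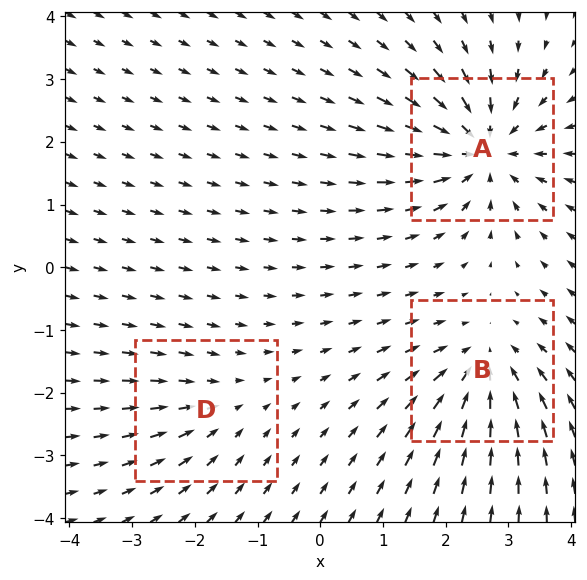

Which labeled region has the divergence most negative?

Divergence at each region's feature centre — A: about -5, B: about -4, D: about -2. Region A is most negative.

A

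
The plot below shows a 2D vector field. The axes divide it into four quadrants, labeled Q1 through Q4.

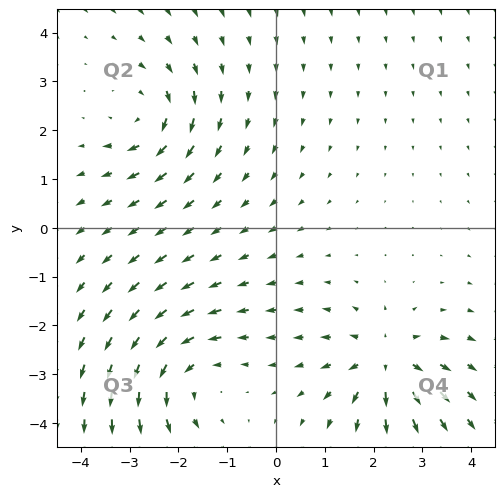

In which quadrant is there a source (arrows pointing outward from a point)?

The source sits at approximately (2.3, -2.7), which lies in quadrant Q4. The divergence there is about +4, positive as expected for a source.

Q4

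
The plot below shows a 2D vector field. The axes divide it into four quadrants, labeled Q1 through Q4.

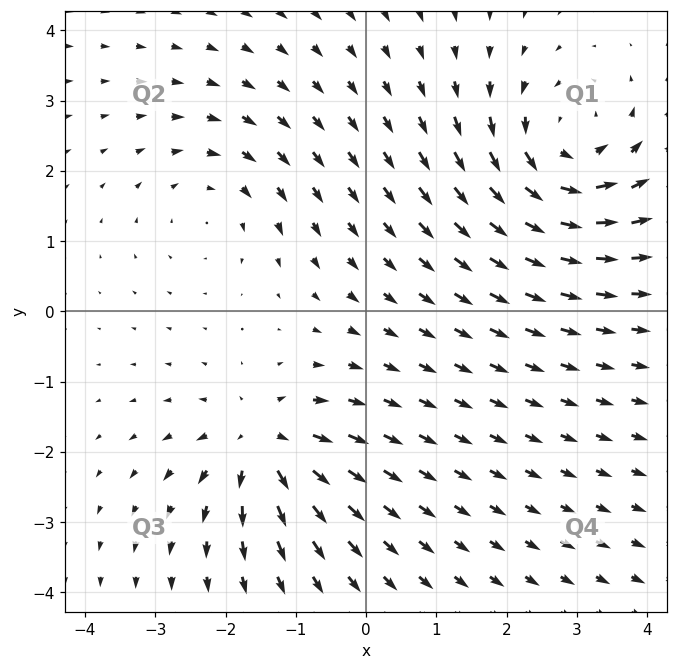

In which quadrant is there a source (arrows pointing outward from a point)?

Q3

The source sits at approximately (-1.5, -1.9), which lies in quadrant Q3. The divergence there is about +5, positive as expected for a source.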